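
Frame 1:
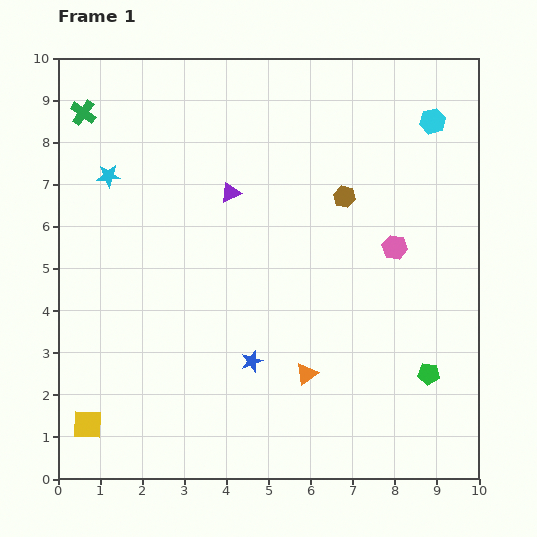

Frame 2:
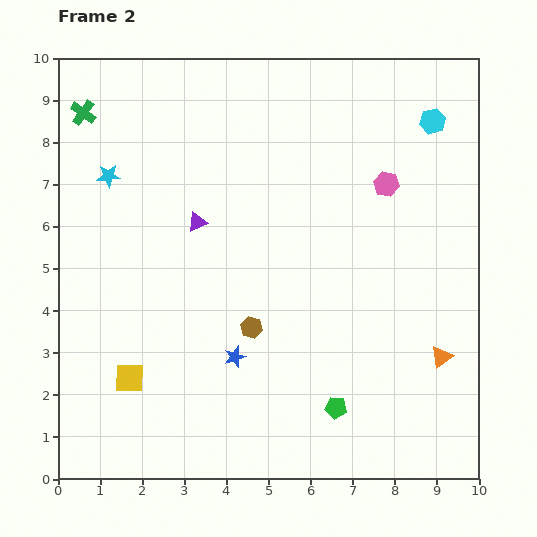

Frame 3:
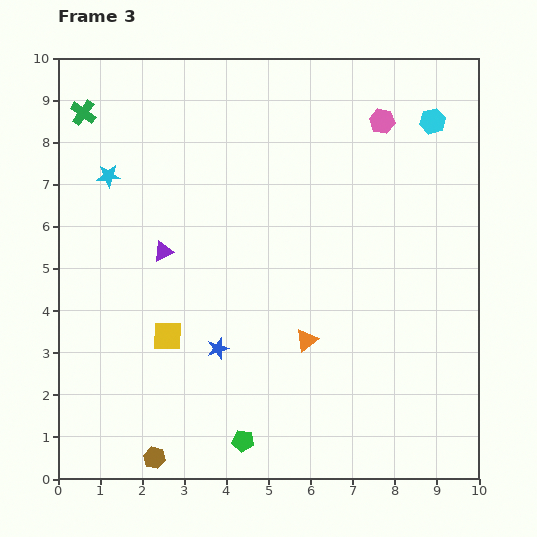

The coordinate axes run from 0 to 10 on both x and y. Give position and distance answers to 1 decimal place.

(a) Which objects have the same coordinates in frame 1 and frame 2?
the cyan star, the green cross, the cyan hexagon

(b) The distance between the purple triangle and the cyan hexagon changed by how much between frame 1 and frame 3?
+2.0

Distance in frame 1: 5.1. Distance in frame 3: 7.1.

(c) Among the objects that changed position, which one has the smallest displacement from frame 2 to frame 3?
the blue star

(moved 0.4)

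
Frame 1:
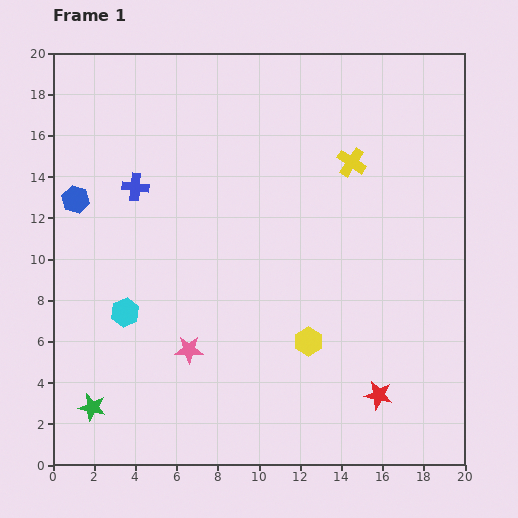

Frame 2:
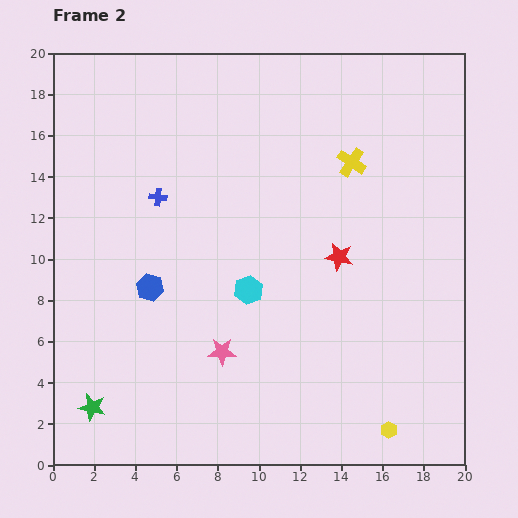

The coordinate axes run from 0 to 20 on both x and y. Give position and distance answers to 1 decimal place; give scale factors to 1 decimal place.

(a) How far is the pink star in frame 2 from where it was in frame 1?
1.6

The pink star moved from (6.6, 5.6) to (8.2, 5.5), a distance of √(1.6² + 0.1²) ≈ 1.6.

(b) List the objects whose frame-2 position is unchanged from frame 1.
the yellow cross, the green star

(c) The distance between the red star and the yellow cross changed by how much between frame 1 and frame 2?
-6.8

Distance in frame 1: 11.4. Distance in frame 2: 4.6.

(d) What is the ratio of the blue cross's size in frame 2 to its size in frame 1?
0.7×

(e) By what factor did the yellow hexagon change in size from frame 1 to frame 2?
0.6×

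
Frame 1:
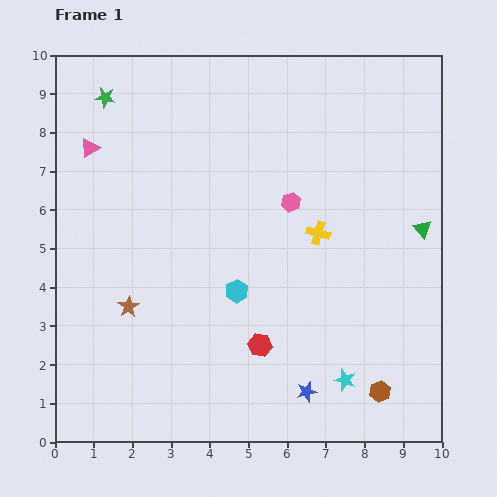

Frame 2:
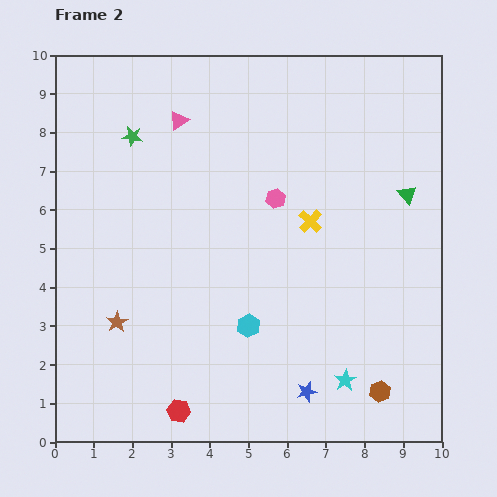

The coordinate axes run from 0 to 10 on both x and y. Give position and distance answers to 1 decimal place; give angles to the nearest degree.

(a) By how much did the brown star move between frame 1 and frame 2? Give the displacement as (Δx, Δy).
(-0.3, -0.4)

The brown star was at (1.9, 3.5) in frame 1 and (1.6, 3.1) in frame 2.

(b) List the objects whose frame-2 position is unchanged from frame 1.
the cyan star, the blue star, the brown hexagon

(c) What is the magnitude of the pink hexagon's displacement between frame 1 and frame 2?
0.4

The pink hexagon moved from (6.1, 6.2) to (5.7, 6.3), a distance of √(0.4² + 0.1²) ≈ 0.4.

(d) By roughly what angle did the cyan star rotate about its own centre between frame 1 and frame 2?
23° clockwise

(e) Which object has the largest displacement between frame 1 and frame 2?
the red hexagon

(moved 2.7; next 2.4)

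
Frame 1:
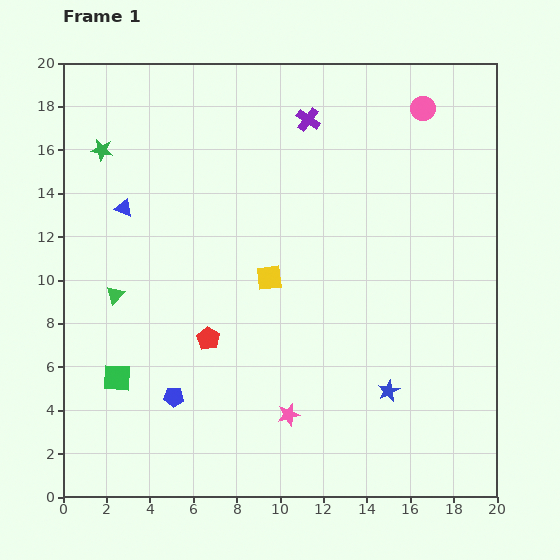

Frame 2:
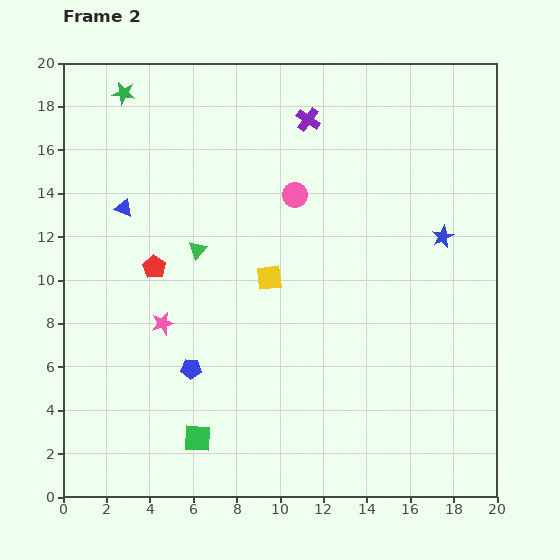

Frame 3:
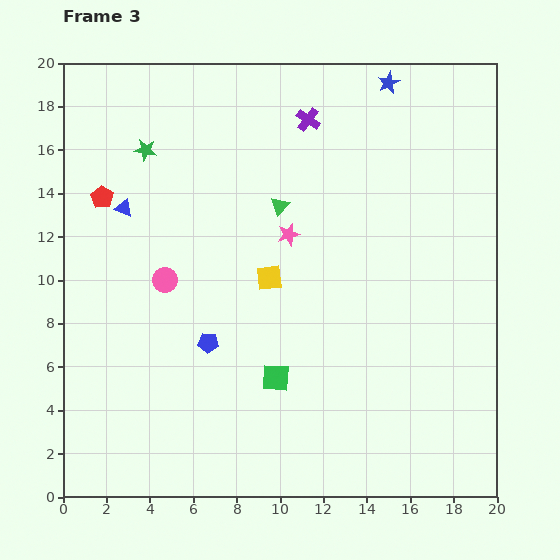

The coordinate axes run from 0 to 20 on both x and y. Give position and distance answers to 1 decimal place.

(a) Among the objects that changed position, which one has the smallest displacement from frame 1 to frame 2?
the blue pentagon

(moved 1.5)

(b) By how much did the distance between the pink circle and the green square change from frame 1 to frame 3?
-12.0

Distance in frame 1: 18.8. Distance in frame 3: 6.8.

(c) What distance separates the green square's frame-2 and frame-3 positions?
4.6

The green square moved from (6.2, 2.7) to (9.8, 5.5), a distance of √(3.6² + 2.8²) ≈ 4.6.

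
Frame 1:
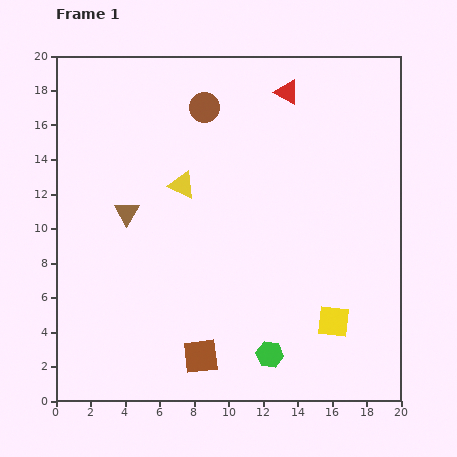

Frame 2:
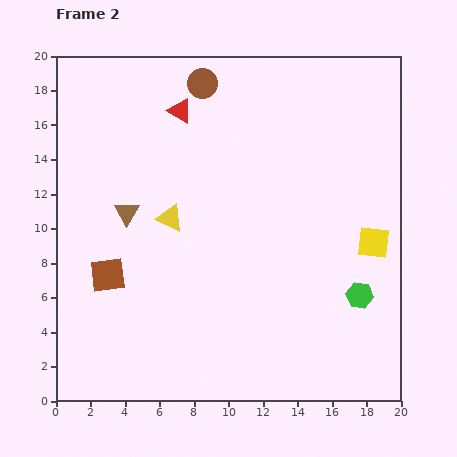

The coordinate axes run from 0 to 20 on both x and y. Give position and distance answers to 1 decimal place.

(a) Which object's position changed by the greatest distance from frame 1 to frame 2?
the brown square

(moved 7.2; next 6.3)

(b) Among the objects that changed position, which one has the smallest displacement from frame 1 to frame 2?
the brown circle

(moved 1.4)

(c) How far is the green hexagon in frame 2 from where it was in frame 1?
6.2

The green hexagon moved from (12.4, 2.7) to (17.6, 6.1), a distance of √(5.2² + 3.4²) ≈ 6.2.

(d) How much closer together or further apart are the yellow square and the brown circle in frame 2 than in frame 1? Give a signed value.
-1.0

Distance in frame 1: 14.5. Distance in frame 2: 13.5.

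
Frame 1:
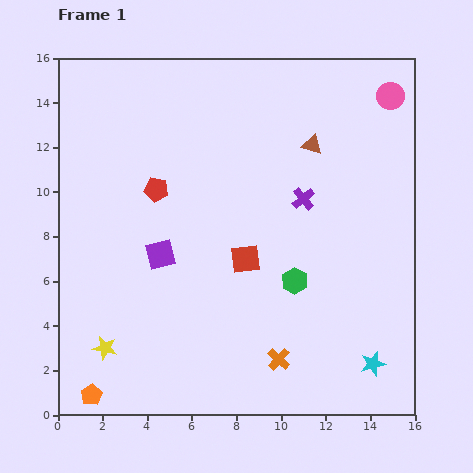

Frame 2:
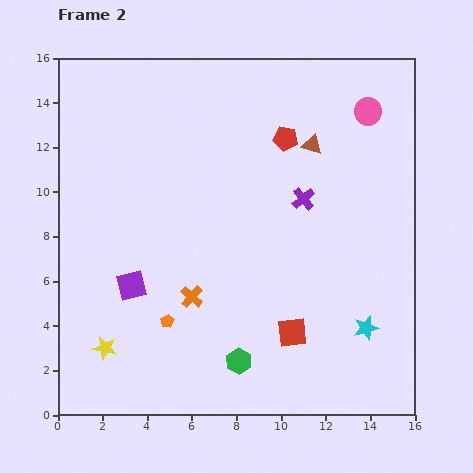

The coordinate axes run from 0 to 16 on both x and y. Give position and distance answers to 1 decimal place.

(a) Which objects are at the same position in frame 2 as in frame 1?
the purple cross, the yellow star, the brown triangle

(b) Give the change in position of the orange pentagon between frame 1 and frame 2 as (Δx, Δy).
(3.4, 3.3)

The orange pentagon was at (1.5, 0.9) in frame 1 and (4.9, 4.2) in frame 2.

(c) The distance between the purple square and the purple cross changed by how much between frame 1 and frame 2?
+1.7

Distance in frame 1: 6.9. Distance in frame 2: 8.6.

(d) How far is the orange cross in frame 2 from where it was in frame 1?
4.8

The orange cross moved from (9.9, 2.5) to (6.0, 5.3), a distance of √(3.9² + 2.8²) ≈ 4.8.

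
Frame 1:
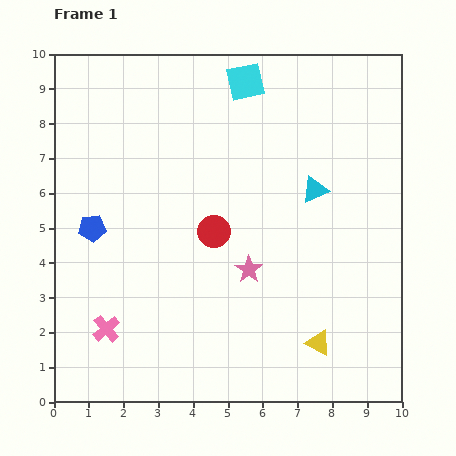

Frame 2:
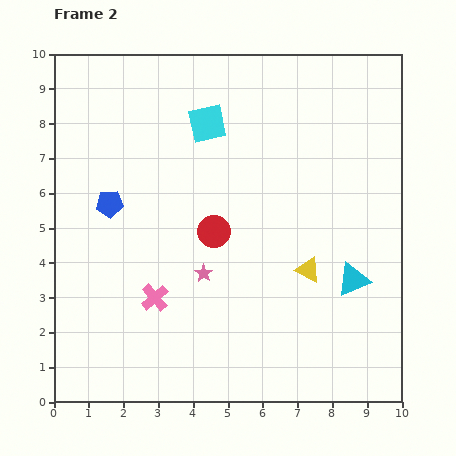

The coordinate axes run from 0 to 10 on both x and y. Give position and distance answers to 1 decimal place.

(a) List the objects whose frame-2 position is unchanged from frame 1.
the red circle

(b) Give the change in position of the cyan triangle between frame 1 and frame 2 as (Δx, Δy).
(1.1, -2.6)

The cyan triangle was at (7.5, 6.1) in frame 1 and (8.6, 3.5) in frame 2.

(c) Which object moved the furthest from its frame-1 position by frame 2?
the cyan triangle

(moved 2.8; next 2.1)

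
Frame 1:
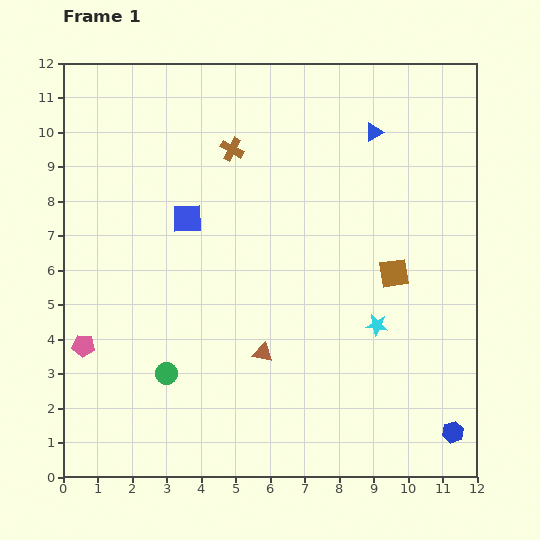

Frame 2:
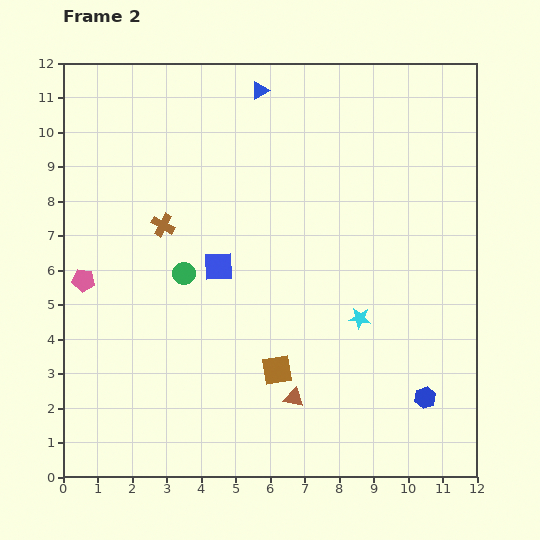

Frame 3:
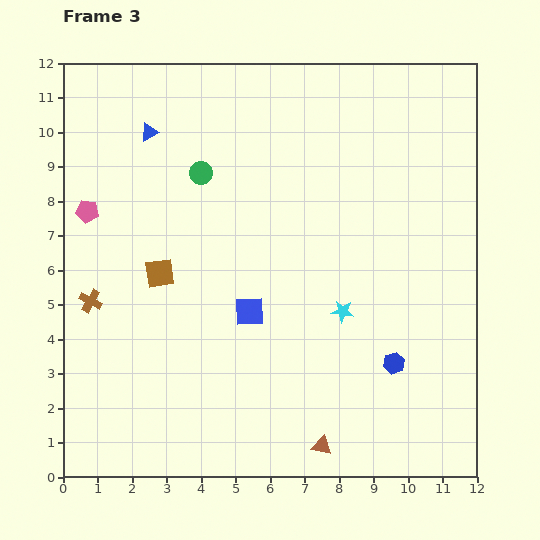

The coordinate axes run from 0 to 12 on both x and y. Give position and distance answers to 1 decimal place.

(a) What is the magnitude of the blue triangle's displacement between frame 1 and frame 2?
3.5

The blue triangle moved from (9.0, 10.0) to (5.7, 11.2), a distance of √(3.3² + 1.2²) ≈ 3.5.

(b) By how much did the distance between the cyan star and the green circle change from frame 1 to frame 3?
-0.6

Distance in frame 1: 6.3. Distance in frame 3: 5.7.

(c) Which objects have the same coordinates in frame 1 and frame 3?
none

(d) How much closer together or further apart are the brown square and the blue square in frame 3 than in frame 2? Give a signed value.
-0.6

Distance in frame 2: 3.4. Distance in frame 3: 2.8.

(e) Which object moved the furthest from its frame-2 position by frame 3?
the brown square

(moved 4.4; next 3.4)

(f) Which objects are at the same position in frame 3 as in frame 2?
none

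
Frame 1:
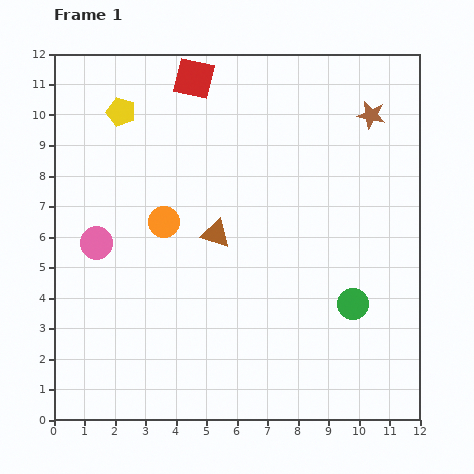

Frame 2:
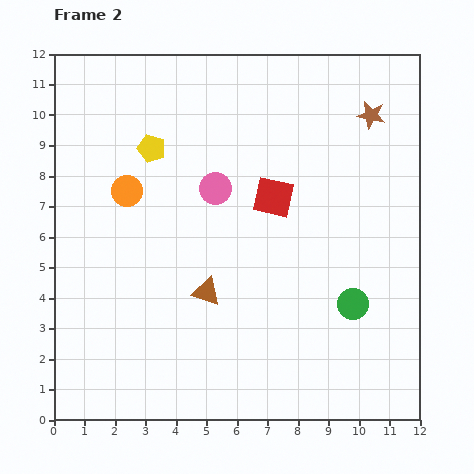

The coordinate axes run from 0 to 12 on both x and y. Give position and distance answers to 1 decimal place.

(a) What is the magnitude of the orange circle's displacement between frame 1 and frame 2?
1.6

The orange circle moved from (3.6, 6.5) to (2.4, 7.5), a distance of √(1.2² + 1.0²) ≈ 1.6.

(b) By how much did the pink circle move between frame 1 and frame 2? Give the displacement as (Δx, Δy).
(3.9, 1.8)

The pink circle was at (1.4, 5.8) in frame 1 and (5.3, 7.6) in frame 2.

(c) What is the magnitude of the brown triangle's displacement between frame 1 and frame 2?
1.9

The brown triangle moved from (5.3, 6.1) to (5.0, 4.2), a distance of √(0.3² + 1.9²) ≈ 1.9.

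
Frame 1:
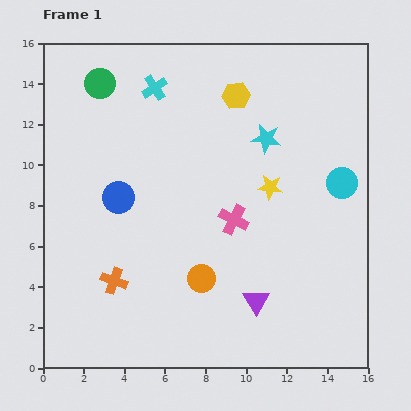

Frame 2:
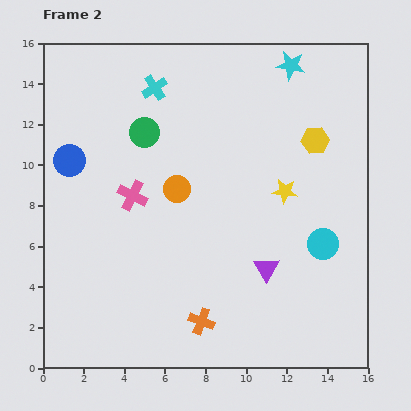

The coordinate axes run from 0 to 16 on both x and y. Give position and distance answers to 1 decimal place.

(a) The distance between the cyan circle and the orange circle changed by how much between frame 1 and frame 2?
-0.6

Distance in frame 1: 8.3. Distance in frame 2: 7.7.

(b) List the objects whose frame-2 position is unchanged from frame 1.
the cyan cross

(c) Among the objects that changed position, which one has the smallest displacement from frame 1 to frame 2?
the yellow star

(moved 0.7)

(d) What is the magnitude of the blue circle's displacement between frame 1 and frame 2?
3.0

The blue circle moved from (3.7, 8.4) to (1.3, 10.2), a distance of √(2.4² + 1.8²) ≈ 3.0.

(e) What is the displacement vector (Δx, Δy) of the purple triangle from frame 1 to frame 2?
(0.5, 1.6)

The purple triangle was at (10.5, 3.3) in frame 1 and (11.0, 4.9) in frame 2.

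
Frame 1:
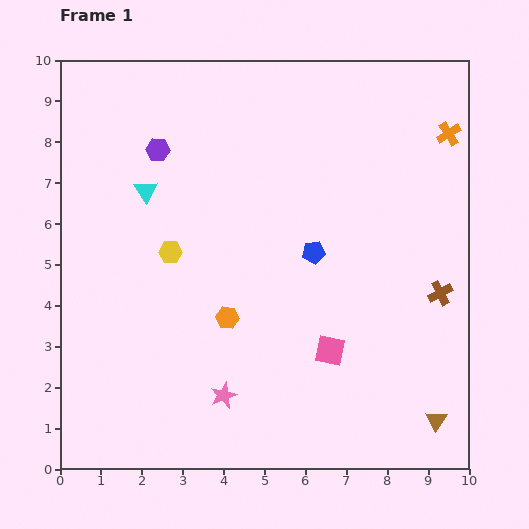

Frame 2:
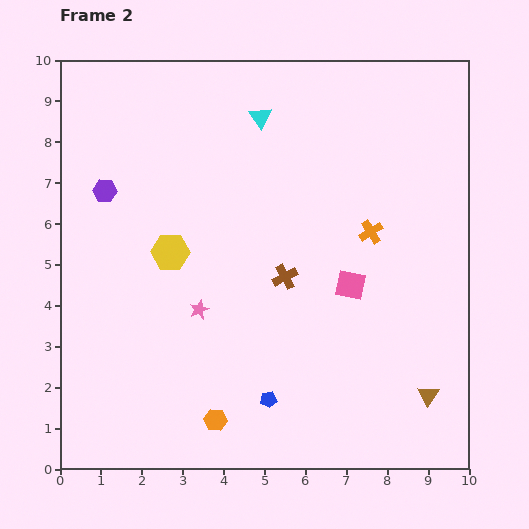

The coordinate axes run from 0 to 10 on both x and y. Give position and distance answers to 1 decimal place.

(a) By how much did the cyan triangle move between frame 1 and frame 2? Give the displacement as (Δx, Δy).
(2.8, 1.8)

The cyan triangle was at (2.1, 6.8) in frame 1 and (4.9, 8.6) in frame 2.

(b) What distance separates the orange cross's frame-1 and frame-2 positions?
3.1

The orange cross moved from (9.5, 8.2) to (7.6, 5.8), a distance of √(1.9² + 2.4²) ≈ 3.1.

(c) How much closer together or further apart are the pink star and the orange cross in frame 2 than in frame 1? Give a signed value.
-3.8

Distance in frame 1: 8.4. Distance in frame 2: 4.6.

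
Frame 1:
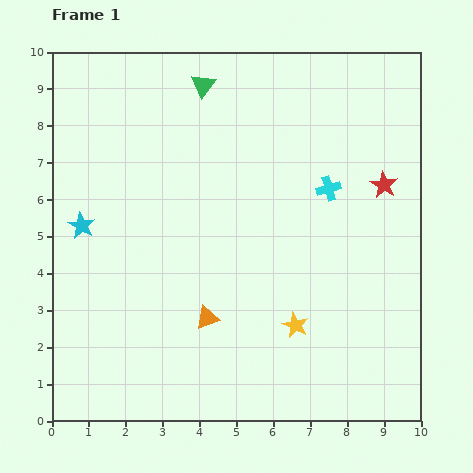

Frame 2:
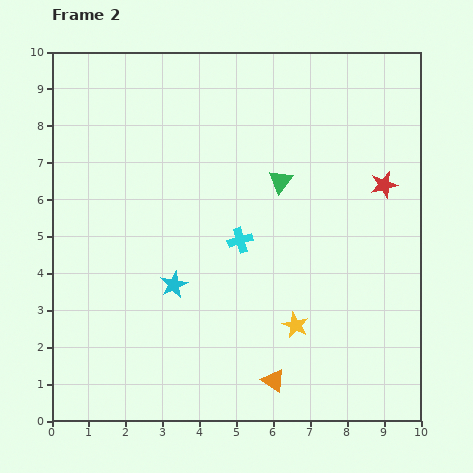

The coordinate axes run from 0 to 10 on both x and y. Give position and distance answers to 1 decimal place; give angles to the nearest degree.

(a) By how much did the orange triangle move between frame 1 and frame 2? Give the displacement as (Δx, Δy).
(1.8, -1.7)

The orange triangle was at (4.2, 2.8) in frame 1 and (6.0, 1.1) in frame 2.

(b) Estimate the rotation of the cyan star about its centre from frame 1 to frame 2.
17° clockwise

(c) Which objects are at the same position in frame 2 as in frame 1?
the yellow star, the red star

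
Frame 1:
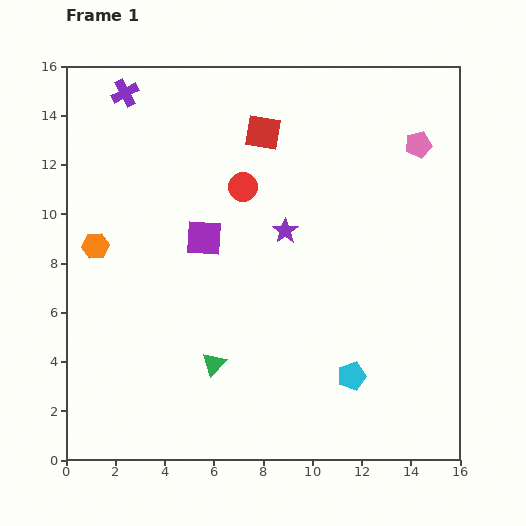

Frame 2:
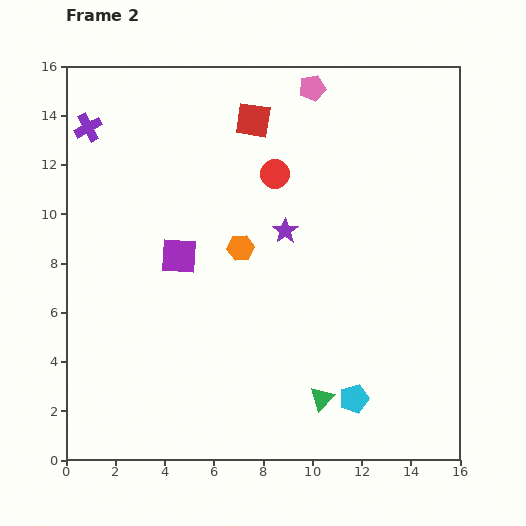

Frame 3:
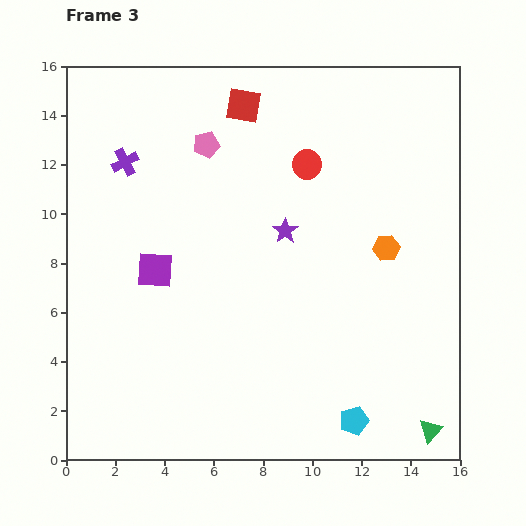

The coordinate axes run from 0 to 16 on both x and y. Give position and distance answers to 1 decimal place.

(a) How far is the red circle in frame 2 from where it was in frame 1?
1.4

The red circle moved from (7.2, 11.1) to (8.5, 11.6), a distance of √(1.3² + 0.5²) ≈ 1.4.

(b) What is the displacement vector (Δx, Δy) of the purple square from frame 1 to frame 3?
(-2.0, -1.3)

The purple square was at (5.6, 9.0) in frame 1 and (3.6, 7.7) in frame 3.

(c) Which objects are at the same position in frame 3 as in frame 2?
the purple star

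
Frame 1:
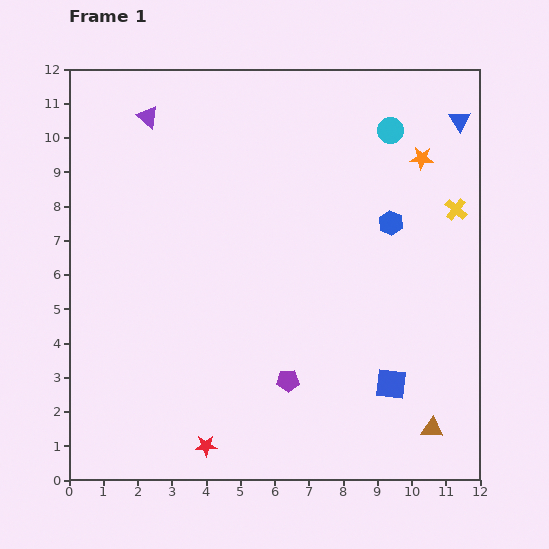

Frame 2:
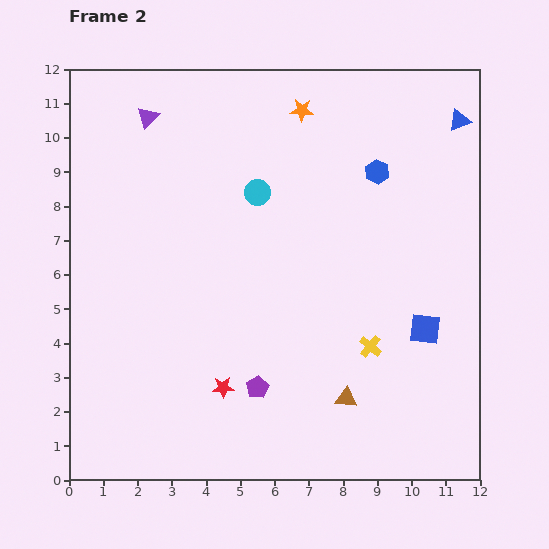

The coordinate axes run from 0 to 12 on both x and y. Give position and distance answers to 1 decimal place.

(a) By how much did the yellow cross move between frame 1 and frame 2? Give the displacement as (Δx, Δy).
(-2.5, -4.0)

The yellow cross was at (11.3, 7.9) in frame 1 and (8.8, 3.9) in frame 2.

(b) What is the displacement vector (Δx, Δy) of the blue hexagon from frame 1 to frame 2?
(-0.4, 1.5)

The blue hexagon was at (9.4, 7.5) in frame 1 and (9.0, 9.0) in frame 2.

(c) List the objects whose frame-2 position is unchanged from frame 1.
the purple triangle, the blue triangle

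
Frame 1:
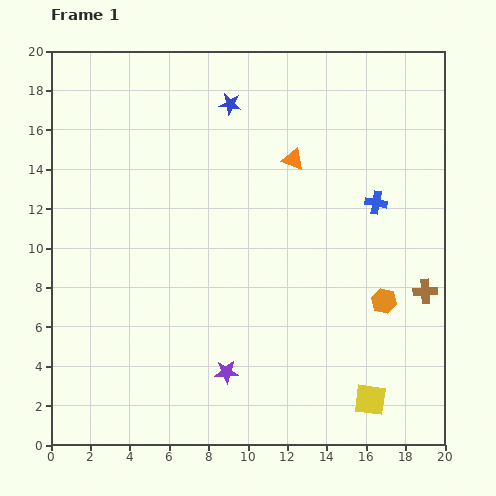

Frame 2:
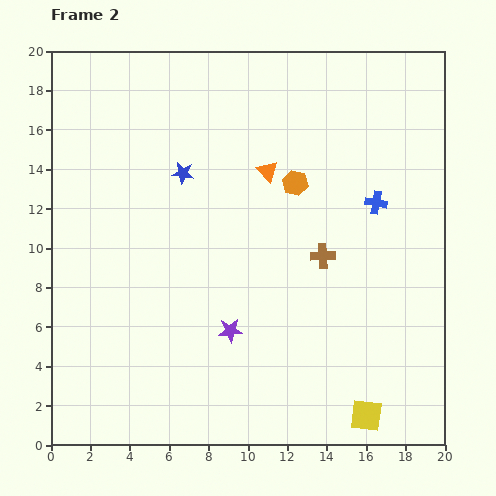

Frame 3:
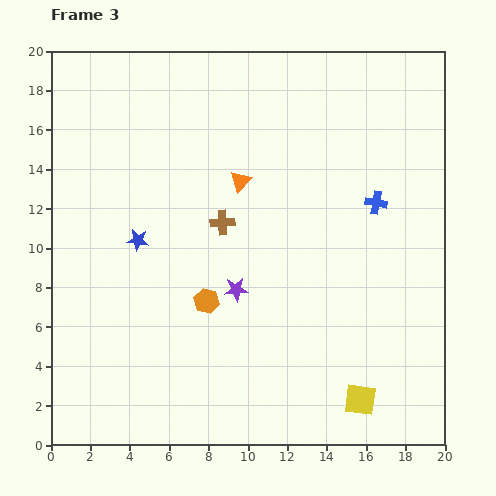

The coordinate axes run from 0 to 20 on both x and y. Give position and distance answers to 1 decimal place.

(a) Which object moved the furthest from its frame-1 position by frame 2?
the orange hexagon

(moved 7.5; next 5.5)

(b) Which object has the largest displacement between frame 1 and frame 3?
the brown cross

(moved 10.9; next 9.0)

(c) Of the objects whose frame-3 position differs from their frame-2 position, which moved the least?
the yellow square

(moved 0.9)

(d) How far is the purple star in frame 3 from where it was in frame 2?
2.1

The purple star moved from (9.1, 5.8) to (9.4, 7.9), a distance of √(0.3² + 2.1²) ≈ 2.1.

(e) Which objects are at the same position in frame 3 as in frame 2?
the blue cross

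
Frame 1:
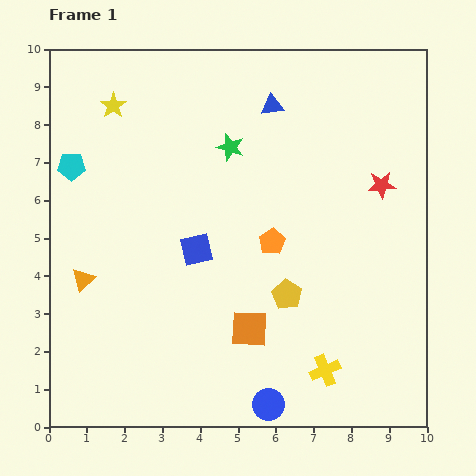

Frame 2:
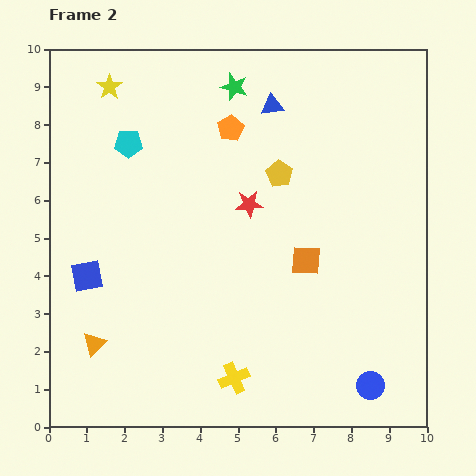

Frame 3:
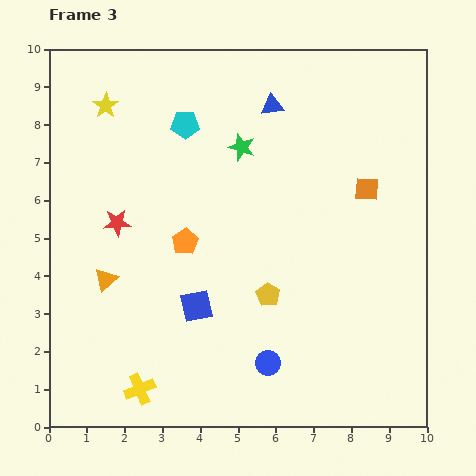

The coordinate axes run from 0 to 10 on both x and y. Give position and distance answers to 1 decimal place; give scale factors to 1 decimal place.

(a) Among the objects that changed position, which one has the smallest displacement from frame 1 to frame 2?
the yellow star

(moved 0.5)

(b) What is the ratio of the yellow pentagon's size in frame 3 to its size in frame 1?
0.8×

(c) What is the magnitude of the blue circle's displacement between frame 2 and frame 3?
2.8

The blue circle moved from (8.5, 1.1) to (5.8, 1.7), a distance of √(2.7² + 0.6²) ≈ 2.8.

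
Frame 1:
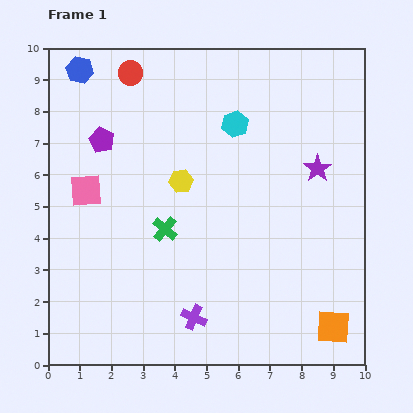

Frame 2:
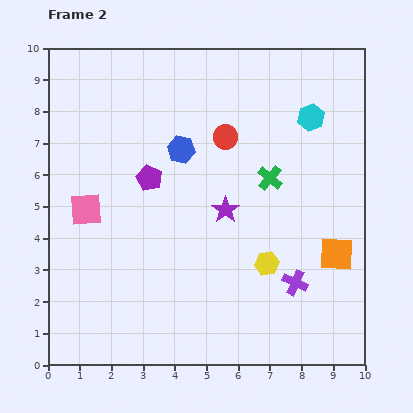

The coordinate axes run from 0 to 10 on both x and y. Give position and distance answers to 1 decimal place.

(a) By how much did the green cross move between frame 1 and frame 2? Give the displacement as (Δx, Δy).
(3.3, 1.6)

The green cross was at (3.7, 4.3) in frame 1 and (7.0, 5.9) in frame 2.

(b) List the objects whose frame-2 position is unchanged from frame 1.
none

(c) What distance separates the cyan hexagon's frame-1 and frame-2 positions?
2.4

The cyan hexagon moved from (5.9, 7.6) to (8.3, 7.8), a distance of √(2.4² + 0.2²) ≈ 2.4.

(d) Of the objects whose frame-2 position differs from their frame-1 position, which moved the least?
the pink square

(moved 0.6)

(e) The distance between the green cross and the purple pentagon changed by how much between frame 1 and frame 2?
+0.4

Distance in frame 1: 3.4. Distance in frame 2: 3.8.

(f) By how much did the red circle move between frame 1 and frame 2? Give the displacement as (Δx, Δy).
(3.0, -2.0)

The red circle was at (2.6, 9.2) in frame 1 and (5.6, 7.2) in frame 2.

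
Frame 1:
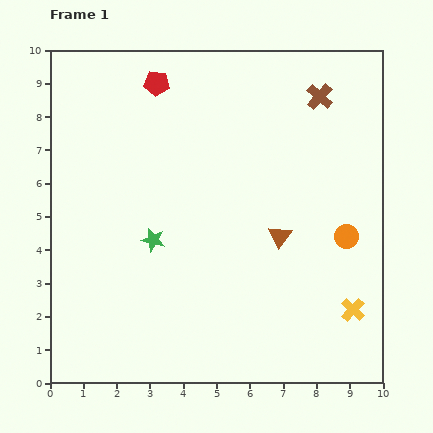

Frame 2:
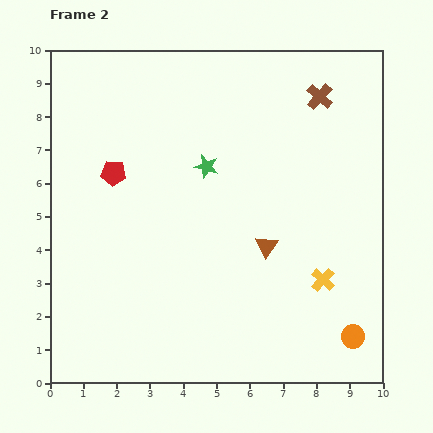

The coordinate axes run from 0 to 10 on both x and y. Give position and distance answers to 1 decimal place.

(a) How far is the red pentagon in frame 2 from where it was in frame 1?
3.0

The red pentagon moved from (3.2, 9.0) to (1.9, 6.3), a distance of √(1.3² + 2.7²) ≈ 3.0.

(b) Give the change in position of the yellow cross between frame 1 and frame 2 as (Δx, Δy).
(-0.9, 0.9)

The yellow cross was at (9.1, 2.2) in frame 1 and (8.2, 3.1) in frame 2.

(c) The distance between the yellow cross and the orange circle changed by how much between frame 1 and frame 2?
-0.3

Distance in frame 1: 2.2. Distance in frame 2: 1.9.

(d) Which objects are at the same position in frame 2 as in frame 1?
the brown cross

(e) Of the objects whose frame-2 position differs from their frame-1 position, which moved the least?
the brown triangle

(moved 0.5)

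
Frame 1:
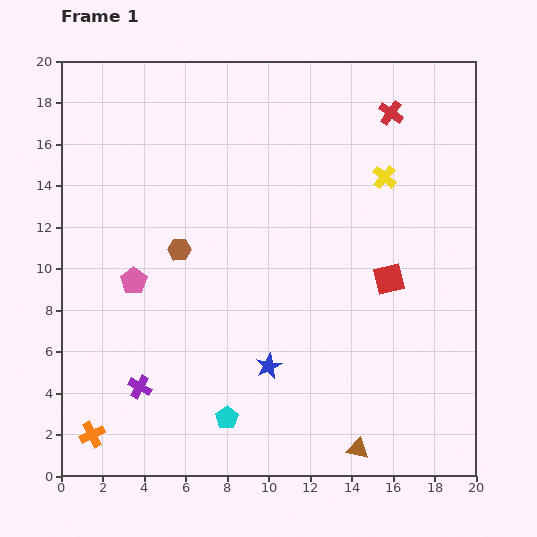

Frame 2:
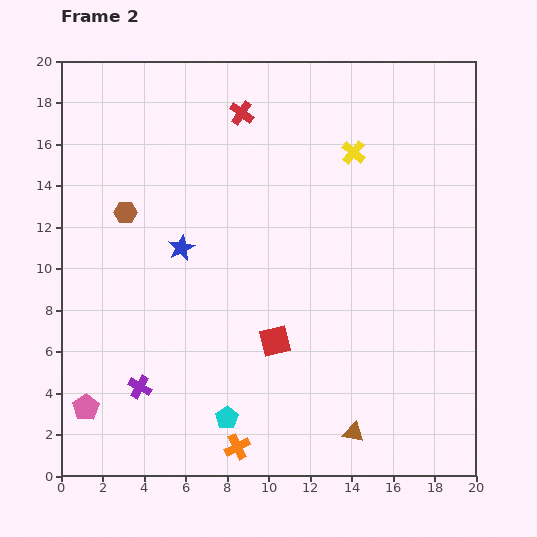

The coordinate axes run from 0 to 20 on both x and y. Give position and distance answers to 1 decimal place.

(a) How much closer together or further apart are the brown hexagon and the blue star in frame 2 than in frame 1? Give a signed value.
-3.9

Distance in frame 1: 7.1. Distance in frame 2: 3.2.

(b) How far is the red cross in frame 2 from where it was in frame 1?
7.2

The red cross moved from (15.9, 17.5) to (8.7, 17.5), a distance of √(7.2² + 0.0²) ≈ 7.2.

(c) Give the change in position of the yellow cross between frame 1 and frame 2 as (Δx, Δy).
(-1.5, 1.2)

The yellow cross was at (15.6, 14.4) in frame 1 and (14.1, 15.6) in frame 2.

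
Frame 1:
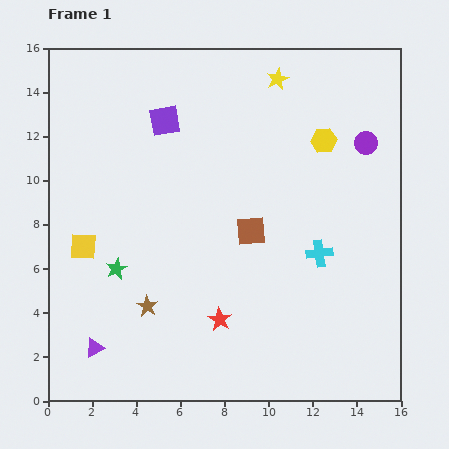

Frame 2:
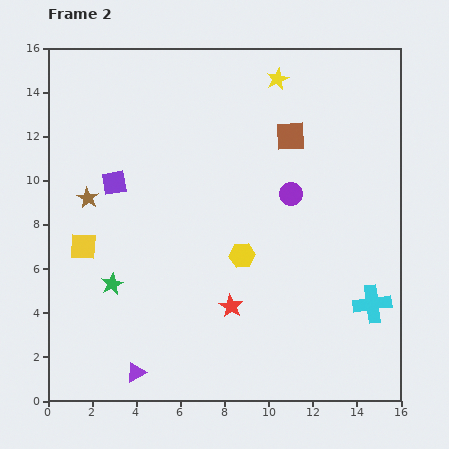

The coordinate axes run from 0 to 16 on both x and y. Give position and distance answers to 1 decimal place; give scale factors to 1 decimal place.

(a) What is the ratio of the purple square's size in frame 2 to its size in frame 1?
0.8×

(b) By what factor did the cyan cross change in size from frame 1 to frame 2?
1.4×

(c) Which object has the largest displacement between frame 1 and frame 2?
the yellow hexagon

(moved 6.4; next 5.6)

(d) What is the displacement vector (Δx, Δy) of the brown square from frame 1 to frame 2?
(1.8, 4.3)

The brown square was at (9.2, 7.7) in frame 1 and (11.0, 12.0) in frame 2.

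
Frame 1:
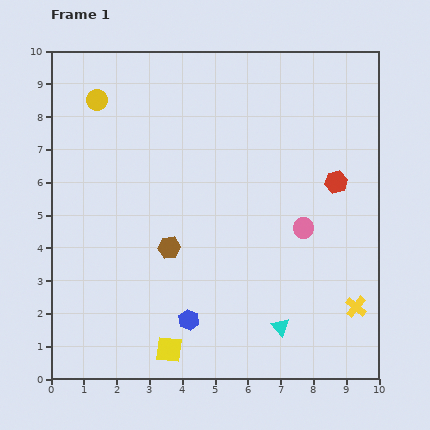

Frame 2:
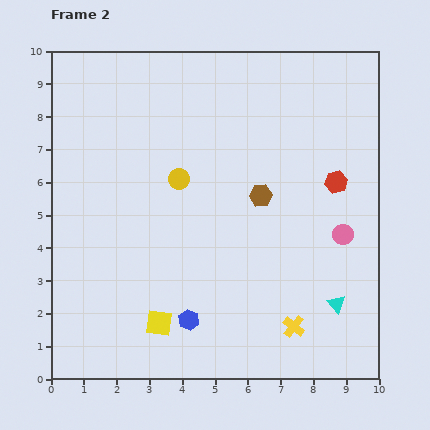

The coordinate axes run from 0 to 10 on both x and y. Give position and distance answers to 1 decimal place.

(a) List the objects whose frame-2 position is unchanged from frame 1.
the red hexagon, the blue hexagon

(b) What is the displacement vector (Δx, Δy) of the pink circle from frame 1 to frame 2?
(1.2, -0.2)

The pink circle was at (7.7, 4.6) in frame 1 and (8.9, 4.4) in frame 2.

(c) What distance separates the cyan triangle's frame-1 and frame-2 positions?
1.8

The cyan triangle moved from (7.0, 1.6) to (8.7, 2.3), a distance of √(1.7² + 0.7²) ≈ 1.8.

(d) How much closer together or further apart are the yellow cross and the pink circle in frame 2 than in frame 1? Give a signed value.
+0.3

Distance in frame 1: 2.9. Distance in frame 2: 3.2.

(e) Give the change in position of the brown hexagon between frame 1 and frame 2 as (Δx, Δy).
(2.8, 1.6)

The brown hexagon was at (3.6, 4.0) in frame 1 and (6.4, 5.6) in frame 2.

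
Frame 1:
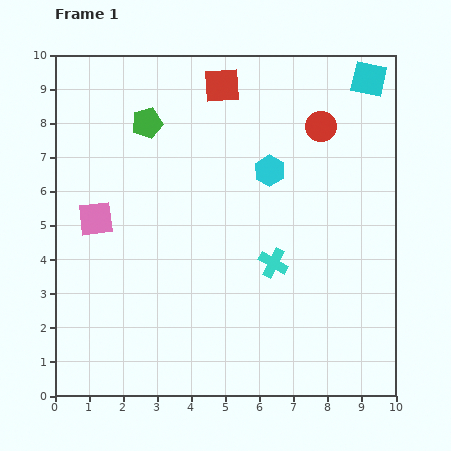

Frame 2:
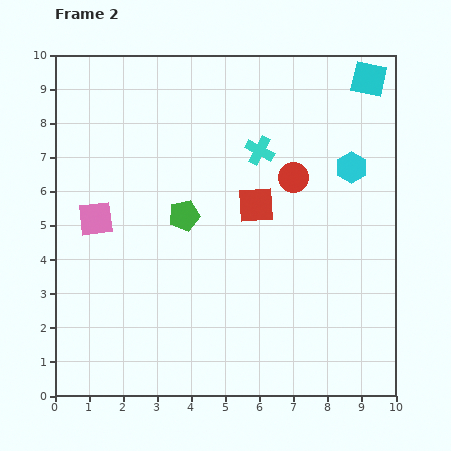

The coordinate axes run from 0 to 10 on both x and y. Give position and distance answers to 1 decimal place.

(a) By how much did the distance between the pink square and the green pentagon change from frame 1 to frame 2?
-0.6

Distance in frame 1: 3.2. Distance in frame 2: 2.6.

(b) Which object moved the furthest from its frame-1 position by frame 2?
the red square

(moved 3.6; next 3.3)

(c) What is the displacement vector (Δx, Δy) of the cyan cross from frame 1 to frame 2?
(-0.4, 3.3)

The cyan cross was at (6.4, 3.9) in frame 1 and (6.0, 7.2) in frame 2.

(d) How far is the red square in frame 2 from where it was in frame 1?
3.6

The red square moved from (4.9, 9.1) to (5.9, 5.6), a distance of √(1.0² + 3.5²) ≈ 3.6.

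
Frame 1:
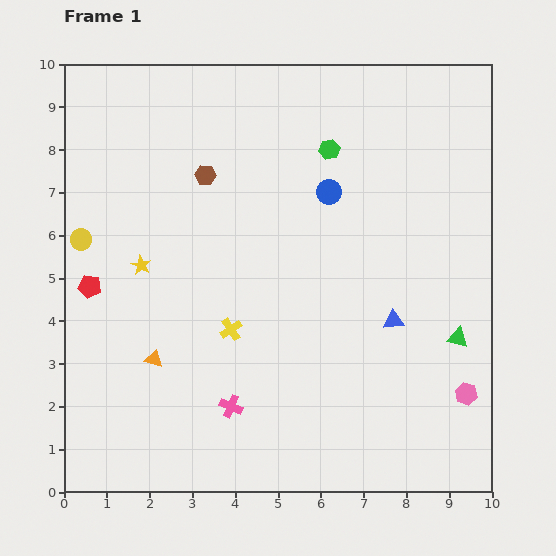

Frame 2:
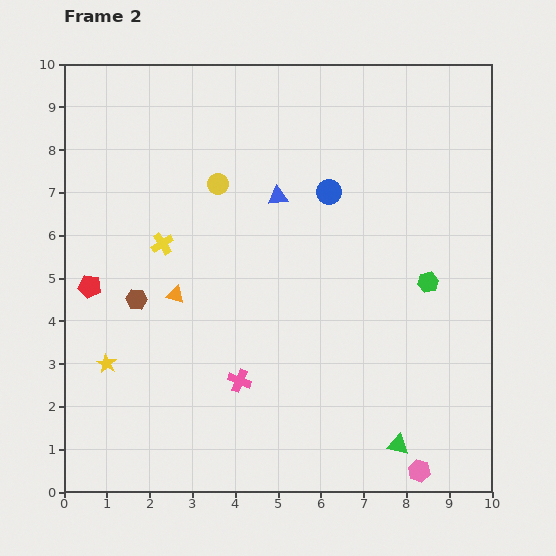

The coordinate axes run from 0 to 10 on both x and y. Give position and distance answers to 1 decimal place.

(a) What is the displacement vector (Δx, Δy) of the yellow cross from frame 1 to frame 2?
(-1.6, 2.0)

The yellow cross was at (3.9, 3.8) in frame 1 and (2.3, 5.8) in frame 2.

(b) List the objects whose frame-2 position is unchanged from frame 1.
the red pentagon, the blue circle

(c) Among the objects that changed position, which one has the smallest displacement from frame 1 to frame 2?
the pink cross

(moved 0.6)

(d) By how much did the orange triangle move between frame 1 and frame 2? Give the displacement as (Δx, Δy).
(0.5, 1.5)

The orange triangle was at (2.1, 3.1) in frame 1 and (2.6, 4.6) in frame 2.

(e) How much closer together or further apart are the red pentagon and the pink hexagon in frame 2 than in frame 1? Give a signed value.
-0.3

Distance in frame 1: 9.1. Distance in frame 2: 8.8.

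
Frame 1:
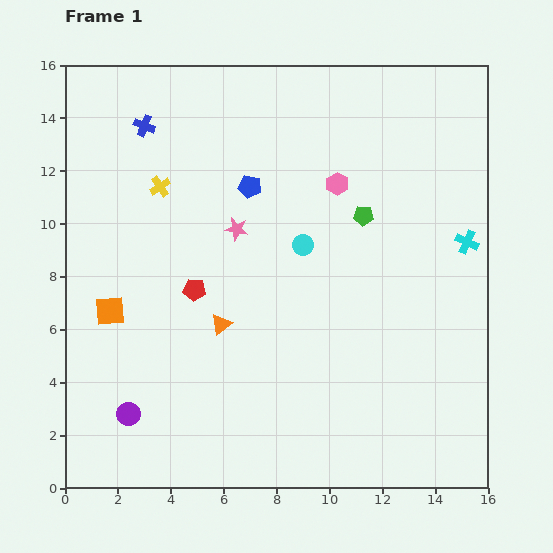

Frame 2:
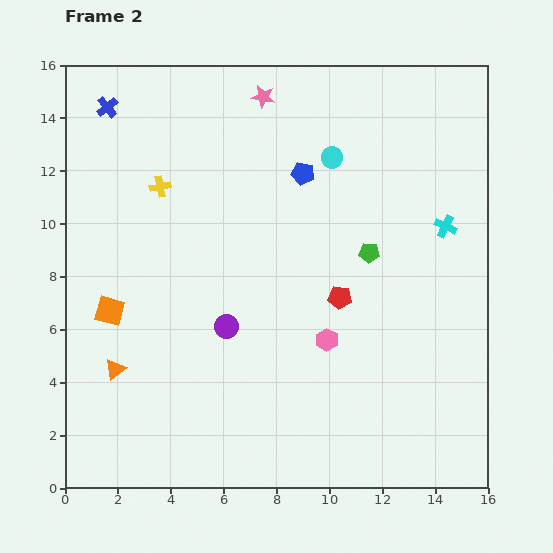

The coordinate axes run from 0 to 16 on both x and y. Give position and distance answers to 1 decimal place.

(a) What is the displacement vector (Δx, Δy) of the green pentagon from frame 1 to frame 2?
(0.2, -1.4)

The green pentagon was at (11.3, 10.3) in frame 1 and (11.5, 8.9) in frame 2.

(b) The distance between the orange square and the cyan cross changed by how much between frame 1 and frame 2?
-0.6

Distance in frame 1: 13.7. Distance in frame 2: 13.1.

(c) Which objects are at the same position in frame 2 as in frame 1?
the yellow cross, the orange square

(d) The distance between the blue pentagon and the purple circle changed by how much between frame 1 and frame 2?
-3.3

Distance in frame 1: 9.8. Distance in frame 2: 6.5.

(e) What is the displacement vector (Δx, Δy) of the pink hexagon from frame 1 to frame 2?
(-0.4, -5.9)

The pink hexagon was at (10.3, 11.5) in frame 1 and (9.9, 5.6) in frame 2.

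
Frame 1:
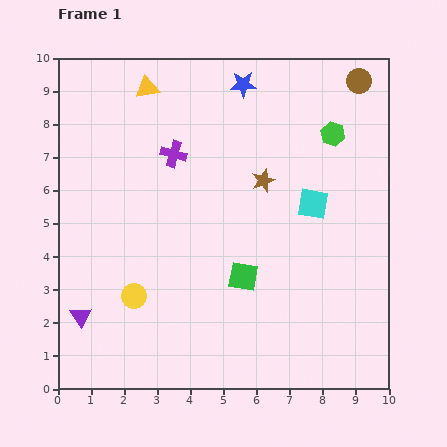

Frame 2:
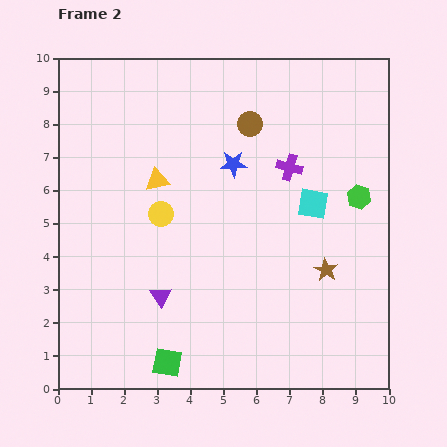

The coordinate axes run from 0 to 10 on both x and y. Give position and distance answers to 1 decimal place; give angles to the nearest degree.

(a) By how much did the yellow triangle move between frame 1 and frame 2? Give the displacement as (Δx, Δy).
(0.3, -2.8)

The yellow triangle was at (2.7, 9.1) in frame 1 and (3.0, 6.3) in frame 2.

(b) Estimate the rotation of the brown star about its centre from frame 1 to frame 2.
21° counter-clockwise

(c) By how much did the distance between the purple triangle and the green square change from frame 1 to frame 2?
-3.0

Distance in frame 1: 5.0. Distance in frame 2: 2.0.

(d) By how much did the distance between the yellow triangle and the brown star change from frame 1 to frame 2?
+1.3

Distance in frame 1: 4.5. Distance in frame 2: 5.8.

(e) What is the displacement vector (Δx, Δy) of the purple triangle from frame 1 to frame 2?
(2.4, 0.6)

The purple triangle was at (0.7, 2.2) in frame 1 and (3.1, 2.8) in frame 2.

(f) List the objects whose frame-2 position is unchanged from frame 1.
the cyan square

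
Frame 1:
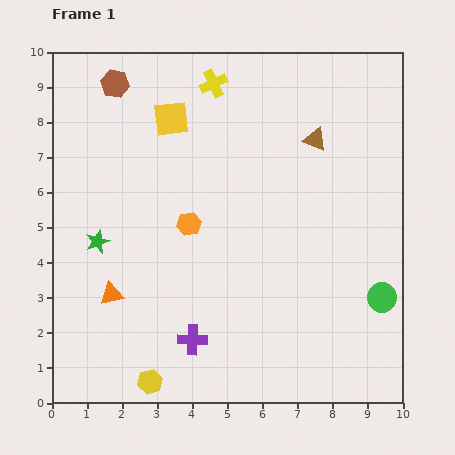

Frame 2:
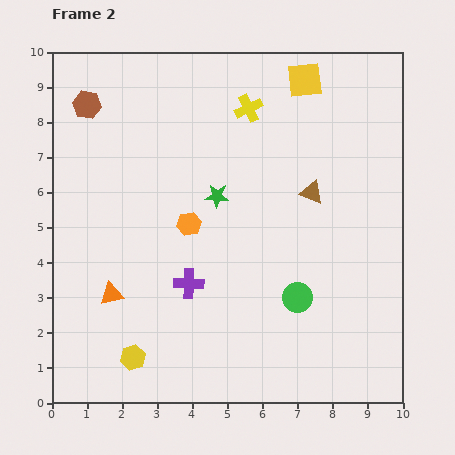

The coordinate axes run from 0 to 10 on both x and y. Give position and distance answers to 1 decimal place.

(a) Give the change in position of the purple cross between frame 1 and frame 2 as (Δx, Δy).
(-0.1, 1.6)

The purple cross was at (4.0, 1.8) in frame 1 and (3.9, 3.4) in frame 2.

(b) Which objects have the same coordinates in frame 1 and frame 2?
the orange hexagon, the orange triangle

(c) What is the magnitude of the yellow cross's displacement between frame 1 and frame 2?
1.2

The yellow cross moved from (4.6, 9.1) to (5.6, 8.4), a distance of √(1.0² + 0.7²) ≈ 1.2.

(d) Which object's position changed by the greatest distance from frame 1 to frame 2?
the yellow square

(moved 4.0; next 3.6)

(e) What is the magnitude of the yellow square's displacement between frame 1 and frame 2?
4.0

The yellow square moved from (3.4, 8.1) to (7.2, 9.2), a distance of √(3.8² + 1.1²) ≈ 4.0.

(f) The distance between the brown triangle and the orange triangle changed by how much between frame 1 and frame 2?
-0.9

Distance in frame 1: 7.3. Distance in frame 2: 6.4.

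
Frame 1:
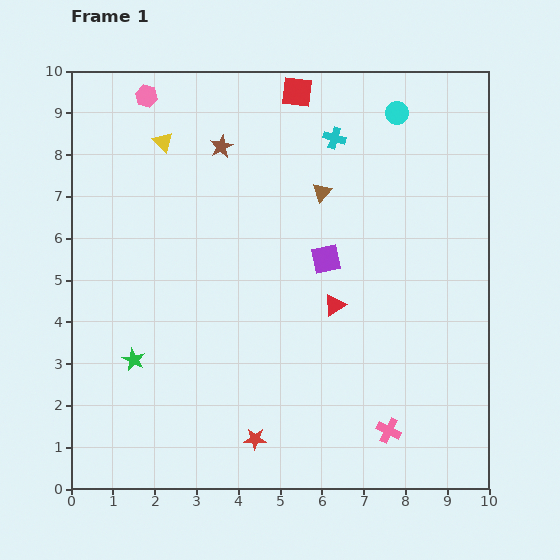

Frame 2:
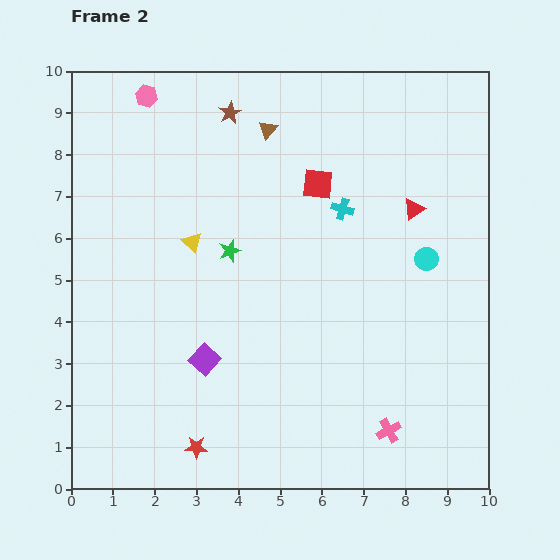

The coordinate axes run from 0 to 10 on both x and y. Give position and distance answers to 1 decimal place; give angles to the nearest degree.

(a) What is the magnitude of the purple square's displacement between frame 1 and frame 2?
3.8

The purple square moved from (6.1, 5.5) to (3.2, 3.1), a distance of √(2.9² + 2.4²) ≈ 3.8.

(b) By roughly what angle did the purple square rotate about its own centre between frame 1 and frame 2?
34° counter-clockwise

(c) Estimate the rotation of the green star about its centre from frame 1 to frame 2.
27° clockwise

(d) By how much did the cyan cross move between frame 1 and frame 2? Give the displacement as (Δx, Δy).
(0.2, -1.7)

The cyan cross was at (6.3, 8.4) in frame 1 and (6.5, 6.7) in frame 2.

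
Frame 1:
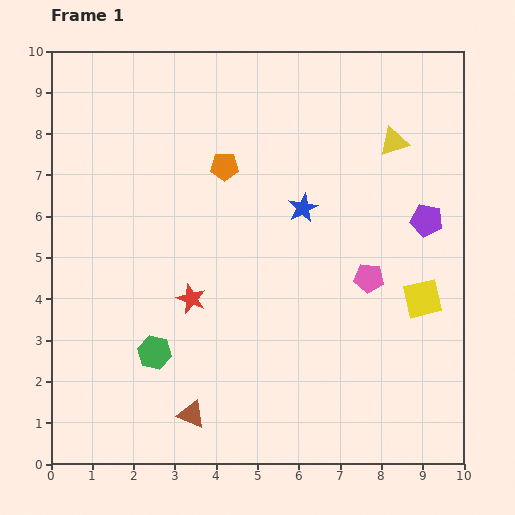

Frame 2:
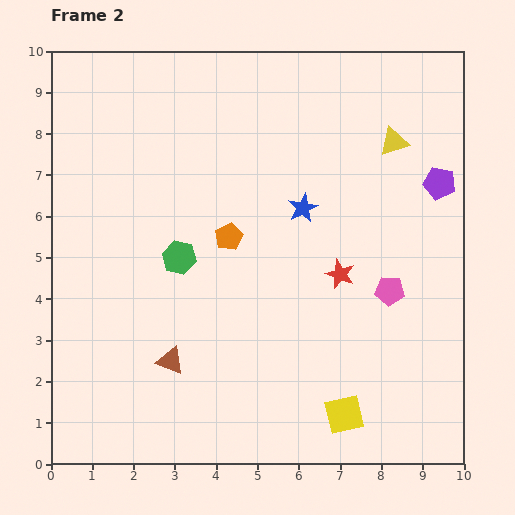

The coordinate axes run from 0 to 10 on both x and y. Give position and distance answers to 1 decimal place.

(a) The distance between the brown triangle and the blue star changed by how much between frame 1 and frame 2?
-0.8

Distance in frame 1: 5.7. Distance in frame 2: 4.9.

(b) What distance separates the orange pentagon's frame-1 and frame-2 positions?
1.7

The orange pentagon moved from (4.2, 7.2) to (4.3, 5.5), a distance of √(0.1² + 1.7²) ≈ 1.7.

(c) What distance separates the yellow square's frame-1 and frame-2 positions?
3.4

The yellow square moved from (9.0, 4.0) to (7.1, 1.2), a distance of √(1.9² + 2.8²) ≈ 3.4.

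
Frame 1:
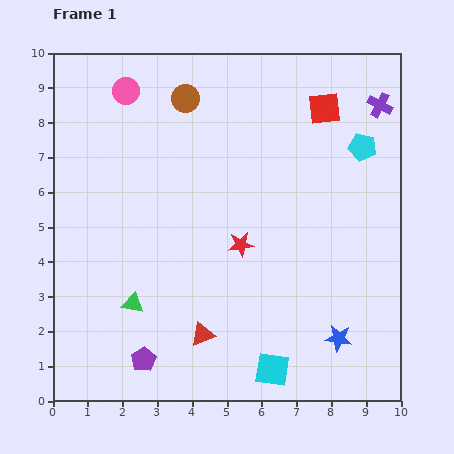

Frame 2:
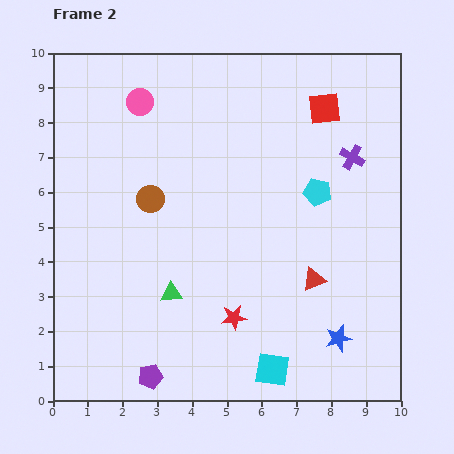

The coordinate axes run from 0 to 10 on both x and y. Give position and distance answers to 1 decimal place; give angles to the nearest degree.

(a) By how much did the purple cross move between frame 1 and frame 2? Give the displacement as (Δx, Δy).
(-0.8, -1.5)

The purple cross was at (9.4, 8.5) in frame 1 and (8.6, 7.0) in frame 2.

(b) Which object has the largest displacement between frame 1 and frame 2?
the red triangle

(moved 3.6; next 3.1)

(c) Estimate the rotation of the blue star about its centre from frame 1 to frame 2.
23° counter-clockwise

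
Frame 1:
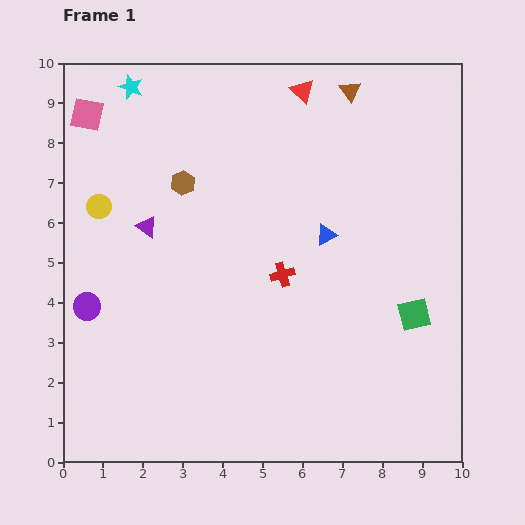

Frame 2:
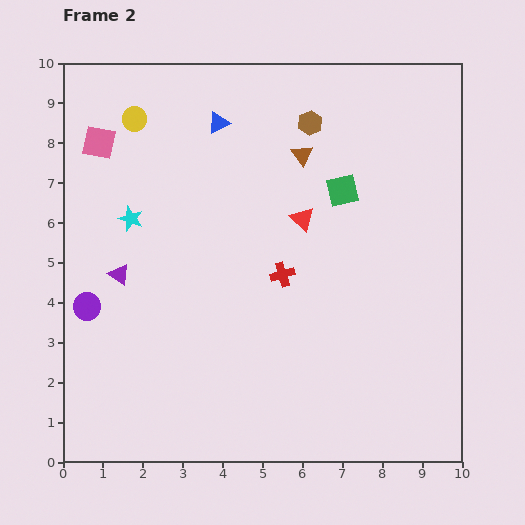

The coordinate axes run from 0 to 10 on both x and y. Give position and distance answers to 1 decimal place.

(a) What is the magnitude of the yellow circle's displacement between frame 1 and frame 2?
2.4

The yellow circle moved from (0.9, 6.4) to (1.8, 8.6), a distance of √(0.9² + 2.2²) ≈ 2.4.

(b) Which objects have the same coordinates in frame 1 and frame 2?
the red cross, the purple circle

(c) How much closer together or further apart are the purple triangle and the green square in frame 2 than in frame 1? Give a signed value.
-1.1

Distance in frame 1: 7.1. Distance in frame 2: 6.0.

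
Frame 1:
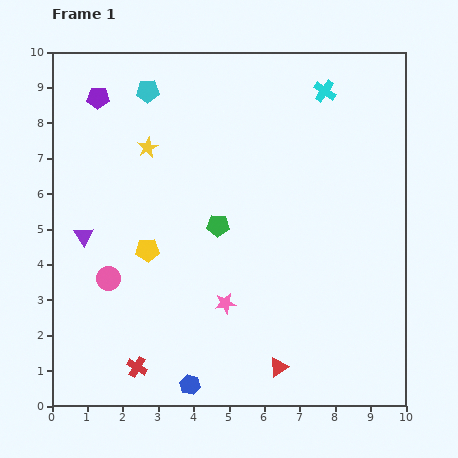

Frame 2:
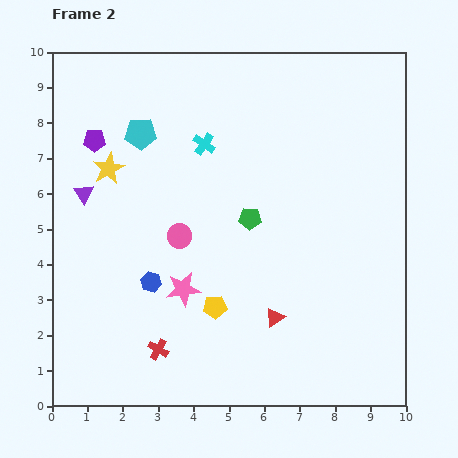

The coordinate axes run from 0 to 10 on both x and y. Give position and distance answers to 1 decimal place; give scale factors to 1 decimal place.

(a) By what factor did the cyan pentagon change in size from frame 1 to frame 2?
1.4×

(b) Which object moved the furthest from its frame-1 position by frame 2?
the cyan cross

(moved 3.7; next 3.1)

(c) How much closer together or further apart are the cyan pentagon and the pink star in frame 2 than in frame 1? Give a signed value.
-1.8

Distance in frame 1: 6.4. Distance in frame 2: 4.6.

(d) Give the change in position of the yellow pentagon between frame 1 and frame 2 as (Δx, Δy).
(1.9, -1.6)

The yellow pentagon was at (2.7, 4.4) in frame 1 and (4.6, 2.8) in frame 2.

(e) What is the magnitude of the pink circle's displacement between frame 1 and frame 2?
2.3

The pink circle moved from (1.6, 3.6) to (3.6, 4.8), a distance of √(2.0² + 1.2²) ≈ 2.3.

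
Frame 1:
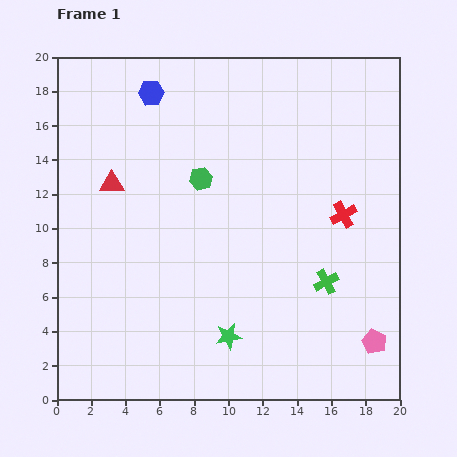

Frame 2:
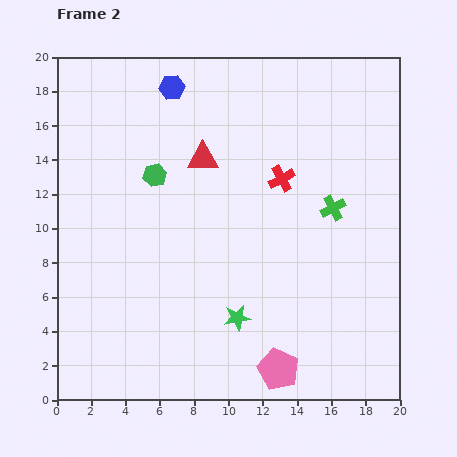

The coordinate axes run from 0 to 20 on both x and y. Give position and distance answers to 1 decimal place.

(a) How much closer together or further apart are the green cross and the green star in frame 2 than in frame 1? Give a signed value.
+2.0

Distance in frame 1: 6.5. Distance in frame 2: 8.5.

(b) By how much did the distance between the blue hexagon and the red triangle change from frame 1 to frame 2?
-1.3

Distance in frame 1: 5.8. Distance in frame 2: 4.5.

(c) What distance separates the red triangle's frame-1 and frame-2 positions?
5.5

The red triangle moved from (3.2, 12.6) to (8.5, 14.1), a distance of √(5.3² + 1.5²) ≈ 5.5.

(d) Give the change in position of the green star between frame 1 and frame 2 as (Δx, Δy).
(0.5, 1.1)

The green star was at (10.0, 3.7) in frame 1 and (10.5, 4.8) in frame 2.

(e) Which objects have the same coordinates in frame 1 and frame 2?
none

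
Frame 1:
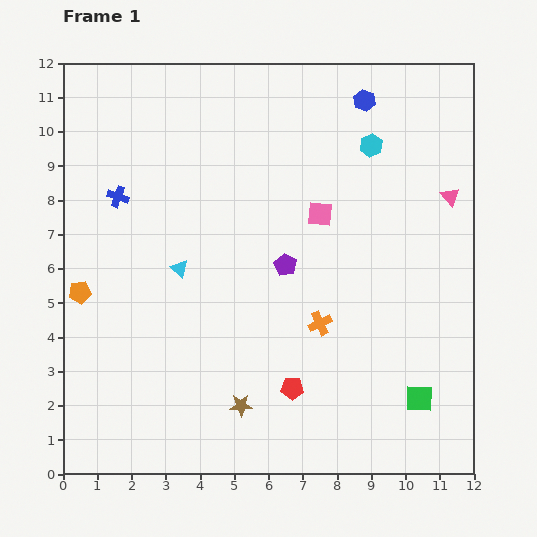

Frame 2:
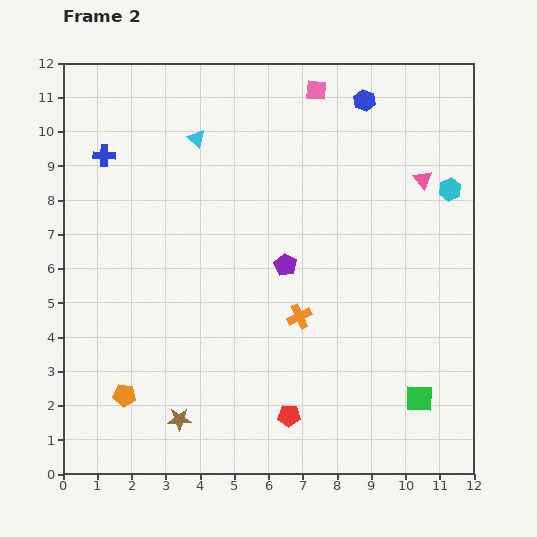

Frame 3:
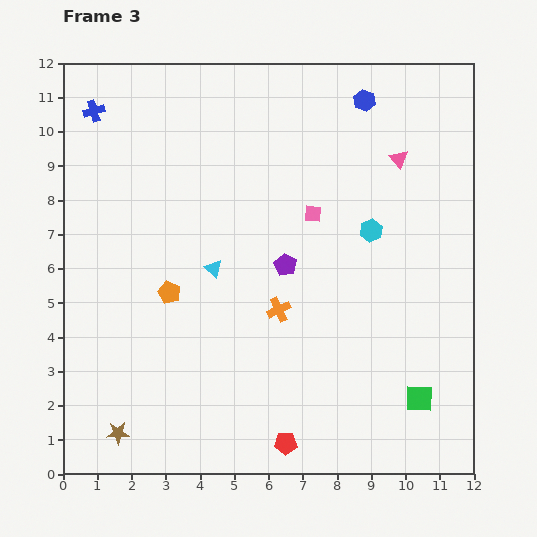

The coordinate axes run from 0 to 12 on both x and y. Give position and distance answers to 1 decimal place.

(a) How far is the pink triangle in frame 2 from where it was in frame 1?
0.9

The pink triangle moved from (11.3, 8.1) to (10.5, 8.6), a distance of √(0.8² + 0.5²) ≈ 0.9.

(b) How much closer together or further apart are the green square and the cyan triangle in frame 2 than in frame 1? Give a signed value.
+2.0

Distance in frame 1: 8.0. Distance in frame 2: 10.0.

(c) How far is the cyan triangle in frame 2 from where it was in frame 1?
3.8

The cyan triangle moved from (3.4, 6.0) to (3.9, 9.8), a distance of √(0.5² + 3.8²) ≈ 3.8.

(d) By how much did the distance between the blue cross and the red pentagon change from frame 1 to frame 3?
+3.6

Distance in frame 1: 7.6. Distance in frame 3: 11.2.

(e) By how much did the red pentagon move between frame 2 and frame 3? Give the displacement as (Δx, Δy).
(-0.1, -0.8)

The red pentagon was at (6.6, 1.7) in frame 2 and (6.5, 0.9) in frame 3.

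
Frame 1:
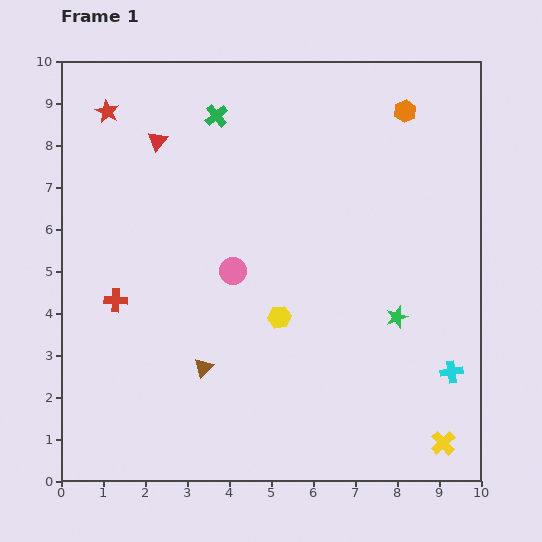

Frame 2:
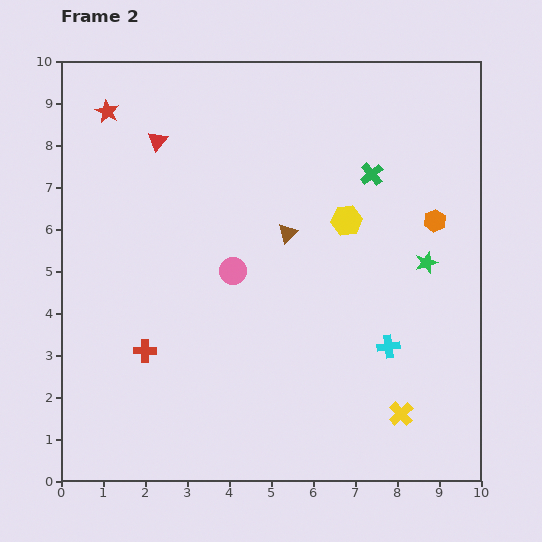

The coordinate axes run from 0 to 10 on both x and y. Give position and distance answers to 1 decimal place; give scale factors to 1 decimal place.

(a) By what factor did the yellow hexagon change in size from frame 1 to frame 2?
1.3×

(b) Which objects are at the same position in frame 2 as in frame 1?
the red triangle, the red star, the pink circle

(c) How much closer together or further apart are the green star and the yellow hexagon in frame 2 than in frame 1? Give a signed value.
-0.7

Distance in frame 1: 2.8. Distance in frame 2: 2.1.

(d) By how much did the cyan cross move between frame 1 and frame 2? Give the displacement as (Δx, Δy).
(-1.5, 0.6)

The cyan cross was at (9.3, 2.6) in frame 1 and (7.8, 3.2) in frame 2.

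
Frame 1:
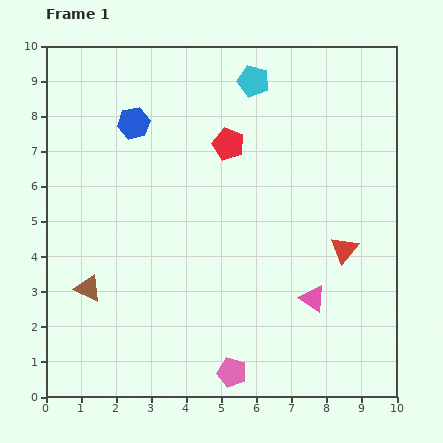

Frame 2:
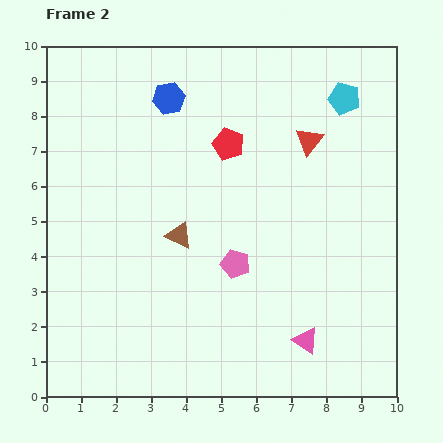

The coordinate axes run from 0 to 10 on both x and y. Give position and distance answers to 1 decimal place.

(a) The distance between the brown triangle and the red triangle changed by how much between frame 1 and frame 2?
-2.8

Distance in frame 1: 7.4. Distance in frame 2: 4.6.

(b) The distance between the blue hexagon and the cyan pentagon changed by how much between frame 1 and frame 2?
+1.4

Distance in frame 1: 3.6. Distance in frame 2: 5.0.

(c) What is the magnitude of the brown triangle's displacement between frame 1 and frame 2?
3.0

The brown triangle moved from (1.2, 3.1) to (3.8, 4.6), a distance of √(2.6² + 1.5²) ≈ 3.0.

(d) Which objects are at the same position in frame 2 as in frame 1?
the red pentagon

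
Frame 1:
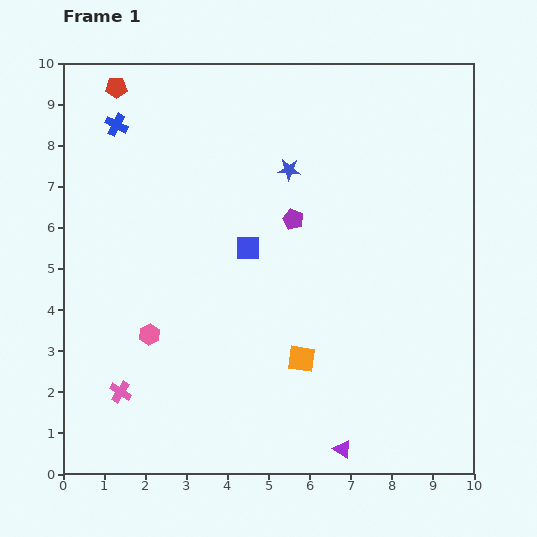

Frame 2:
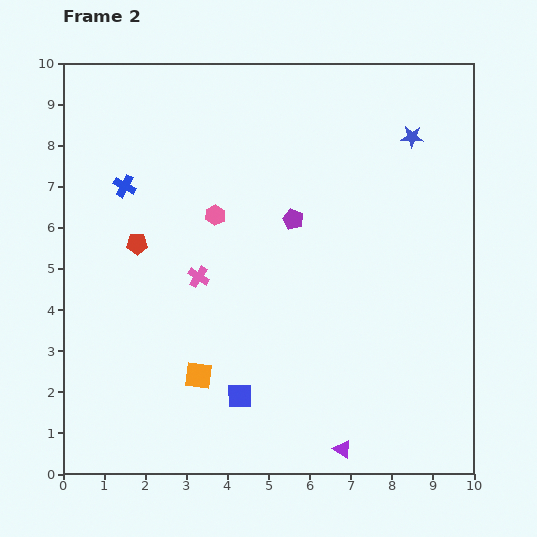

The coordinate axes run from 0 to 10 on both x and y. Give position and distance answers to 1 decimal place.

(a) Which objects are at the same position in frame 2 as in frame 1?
the purple triangle, the purple pentagon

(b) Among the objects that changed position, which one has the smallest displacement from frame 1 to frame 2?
the blue cross

(moved 1.5)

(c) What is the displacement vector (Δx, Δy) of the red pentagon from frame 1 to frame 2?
(0.5, -3.8)

The red pentagon was at (1.3, 9.4) in frame 1 and (1.8, 5.6) in frame 2.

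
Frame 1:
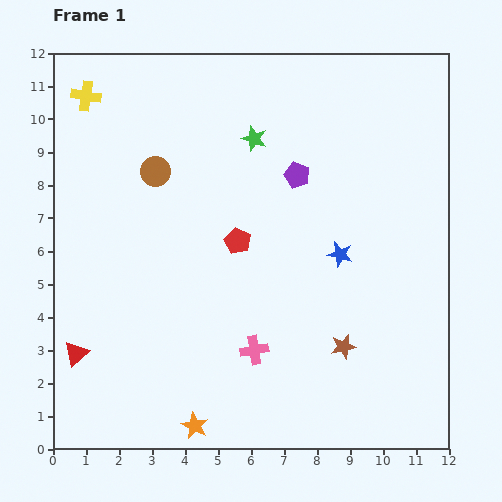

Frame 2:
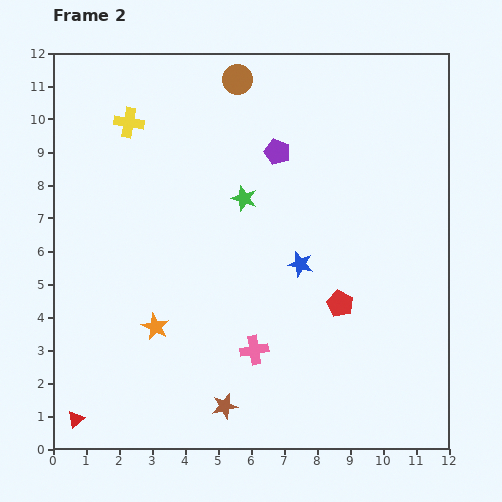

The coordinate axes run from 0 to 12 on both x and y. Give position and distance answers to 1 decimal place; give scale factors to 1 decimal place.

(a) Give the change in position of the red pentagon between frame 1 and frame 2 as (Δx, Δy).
(3.1, -1.9)

The red pentagon was at (5.6, 6.3) in frame 1 and (8.7, 4.4) in frame 2.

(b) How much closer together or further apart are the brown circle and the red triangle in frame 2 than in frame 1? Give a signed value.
+5.4

Distance in frame 1: 6.0. Distance in frame 2: 11.4.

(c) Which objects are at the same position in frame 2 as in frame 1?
the pink cross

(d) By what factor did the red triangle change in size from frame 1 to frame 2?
0.7×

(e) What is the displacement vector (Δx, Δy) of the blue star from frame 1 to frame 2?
(-1.2, -0.3)

The blue star was at (8.7, 5.9) in frame 1 and (7.5, 5.6) in frame 2.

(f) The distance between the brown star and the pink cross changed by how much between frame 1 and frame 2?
-0.8

Distance in frame 1: 2.7. Distance in frame 2: 1.9.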